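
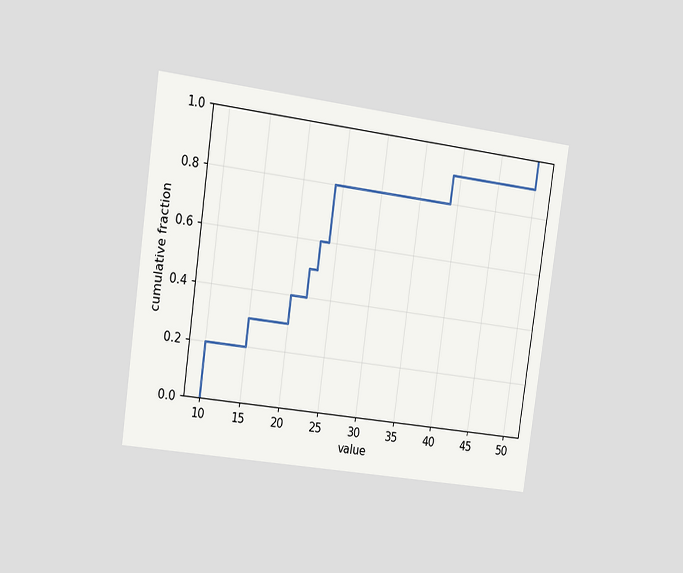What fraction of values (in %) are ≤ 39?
The chart is tilted about 8° clockwise and viewed slightly from the left. At x=39 the ECDF step is at 90%.

90%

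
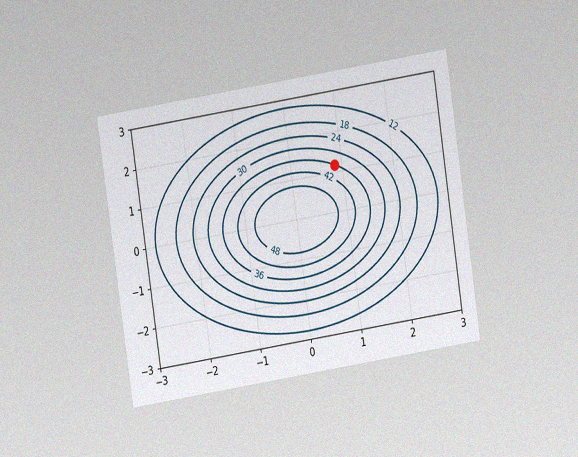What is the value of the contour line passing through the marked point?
36

The chart is tilted about 9° counter-clockwise and viewed at a slight angle, with some photo noise. The marked point sits on the contour labelled 36.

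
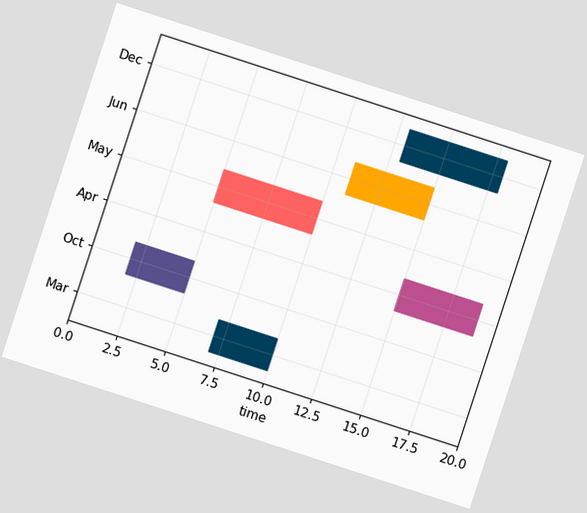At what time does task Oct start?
2

The chart is tilted about 18° clockwise. The Oct bar begins at t=2.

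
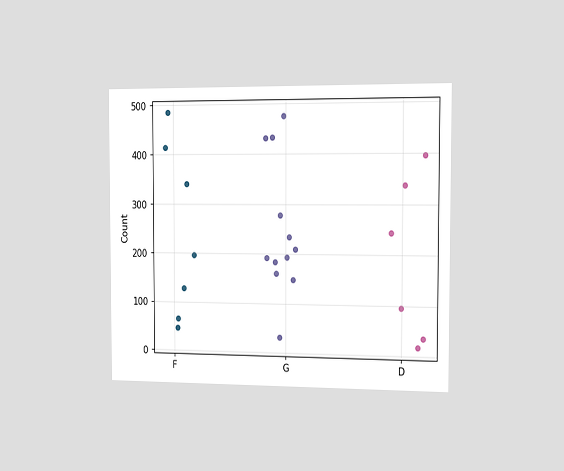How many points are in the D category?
6

The chart is viewed slightly from the right. Counting the markers in the D column gives 6.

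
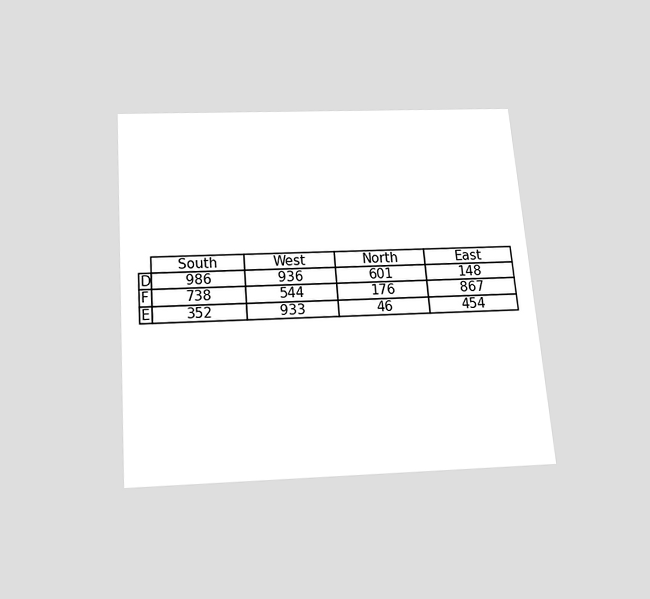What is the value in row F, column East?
The chart is tilted about 5° counter-clockwise and viewed slightly from below. The (F, East) cell reads 867.

867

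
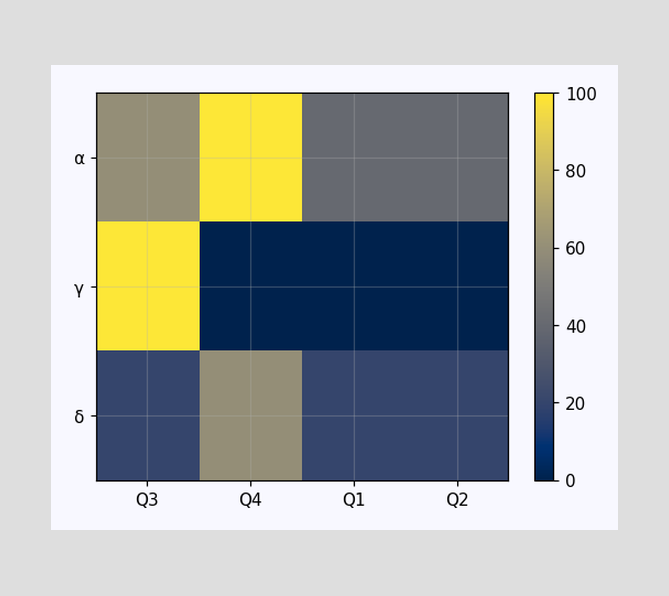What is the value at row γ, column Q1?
0

Matching cell (γ, Q1) against the colorbar gives 0.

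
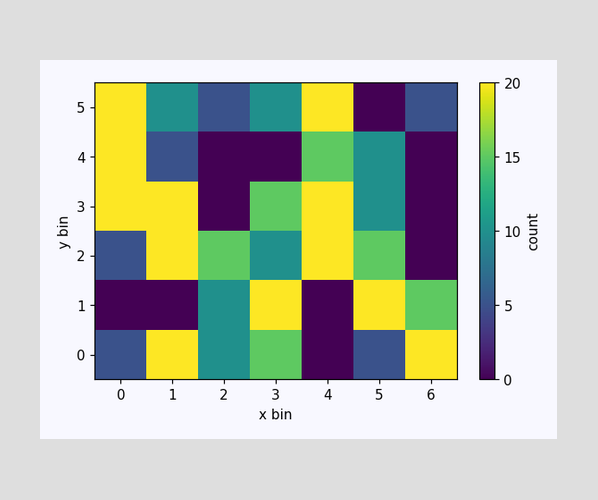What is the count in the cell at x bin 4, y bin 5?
20

Matching the cell (4, 5) against the colorbar gives 20.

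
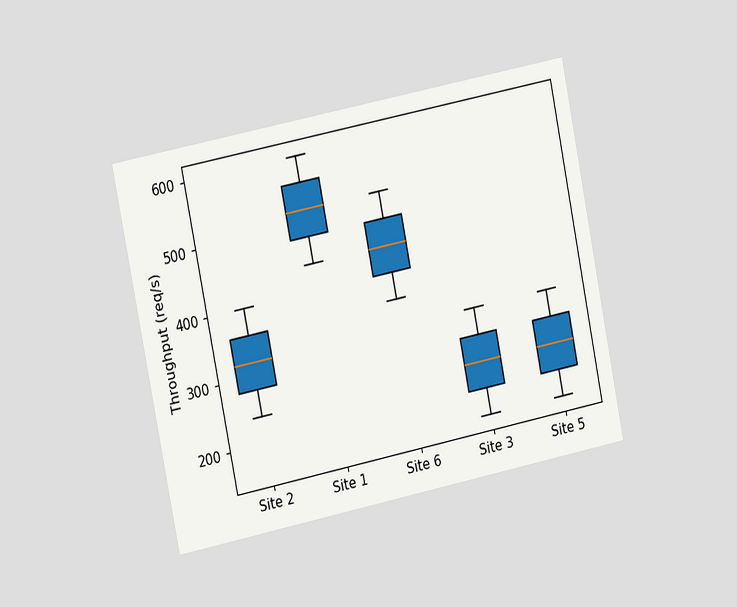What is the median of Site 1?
The chart is tilted about 11° counter-clockwise and viewed at a slight angle. The median line in the Site 1 box sits at 520req/s.

520req/s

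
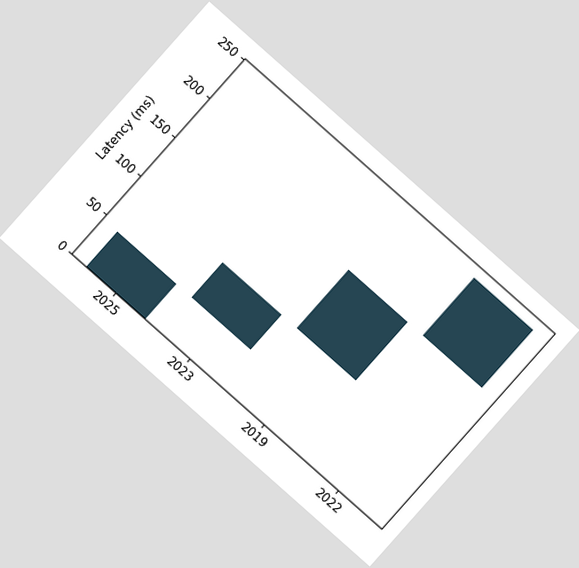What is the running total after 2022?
The chart is tilted about 42° clockwise. After 2022 the running total reaches 240ms.

240ms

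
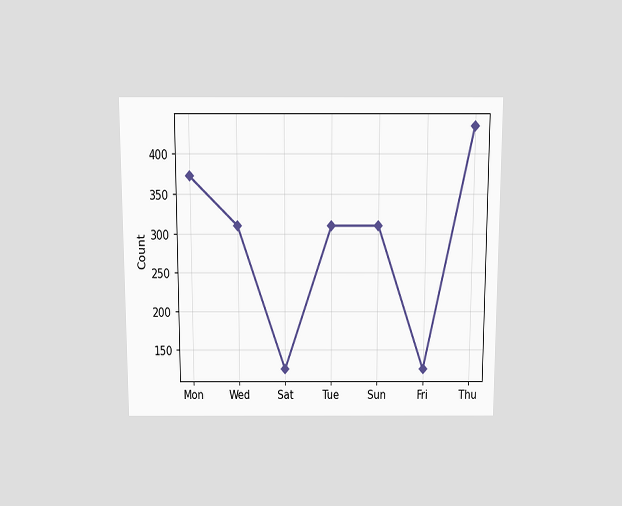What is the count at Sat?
124

The chart is viewed slightly from above. At Sat, the line is at 124.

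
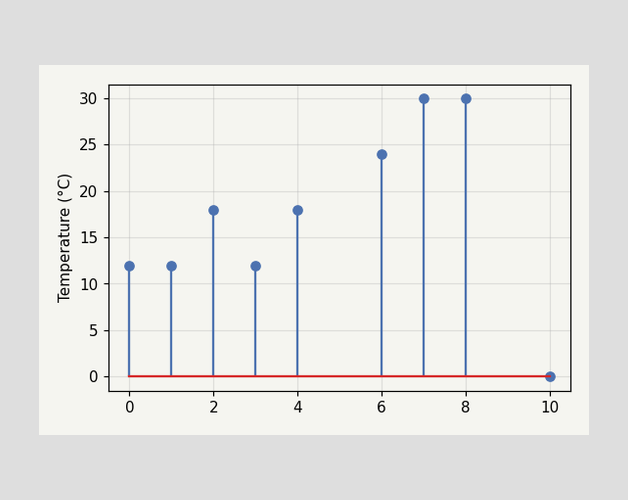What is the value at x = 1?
The stem at x=1 reaches 12°C.

12°C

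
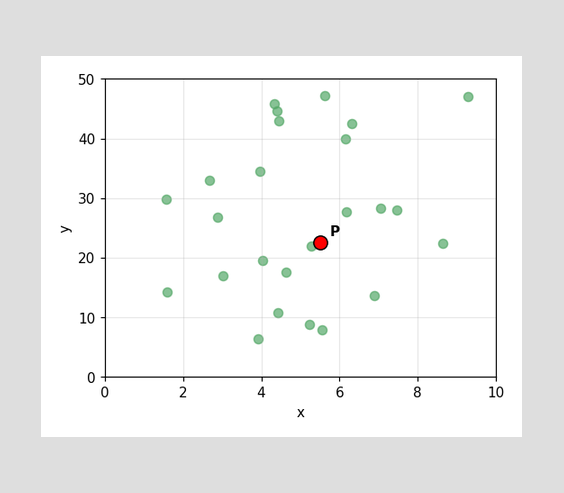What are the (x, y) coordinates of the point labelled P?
(5.5, 22.5)

Following the gridlines from P to each axis, P sits at (5.5, 22.5).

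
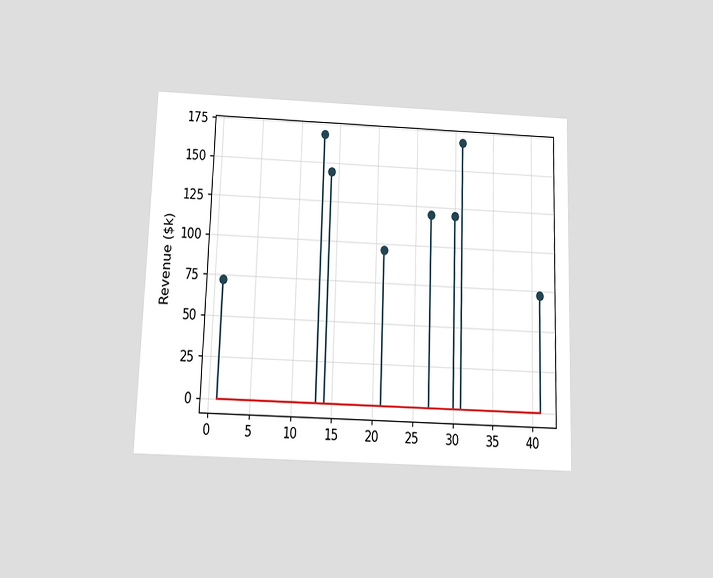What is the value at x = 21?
$96k

The chart is viewed slightly from below. The stem at x=21 reaches $96k.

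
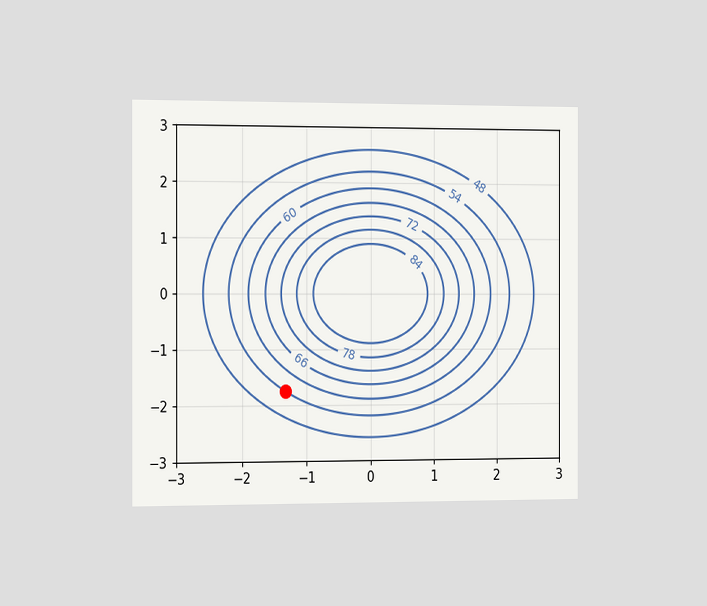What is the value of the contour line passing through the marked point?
54

The chart is viewed slightly from the left. The marked point sits on the contour labelled 54.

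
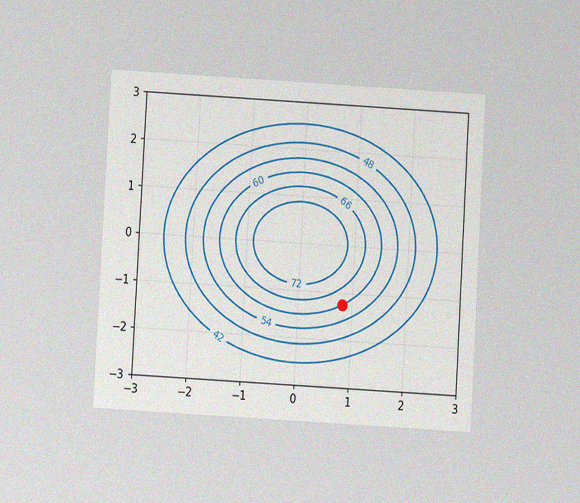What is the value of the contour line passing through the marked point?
60

The chart is tilted about 3° clockwise and viewed at a slight angle, with some photo noise. The marked point sits on the contour labelled 60.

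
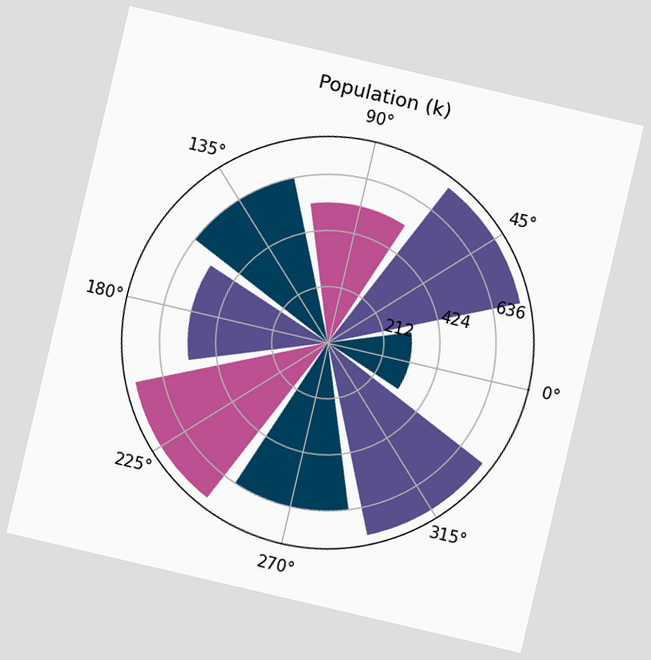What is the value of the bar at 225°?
The chart is tilted about 13° clockwise. The bar at 225° reaches 742k on the radial axis.

742k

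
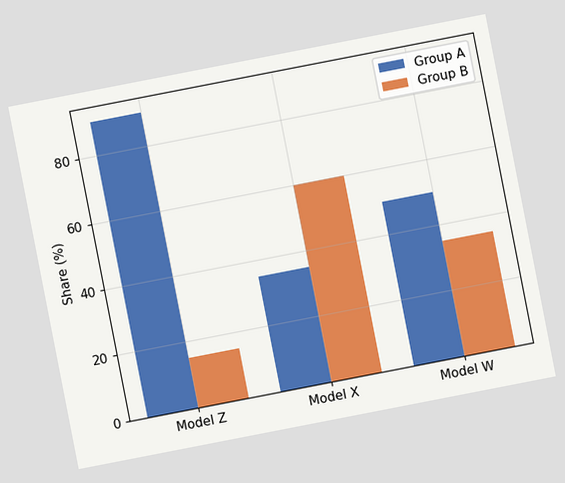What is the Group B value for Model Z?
The chart is tilted about 11° counter-clockwise. The Group B bar at Model Z reaches 15% on the y-axis.

15%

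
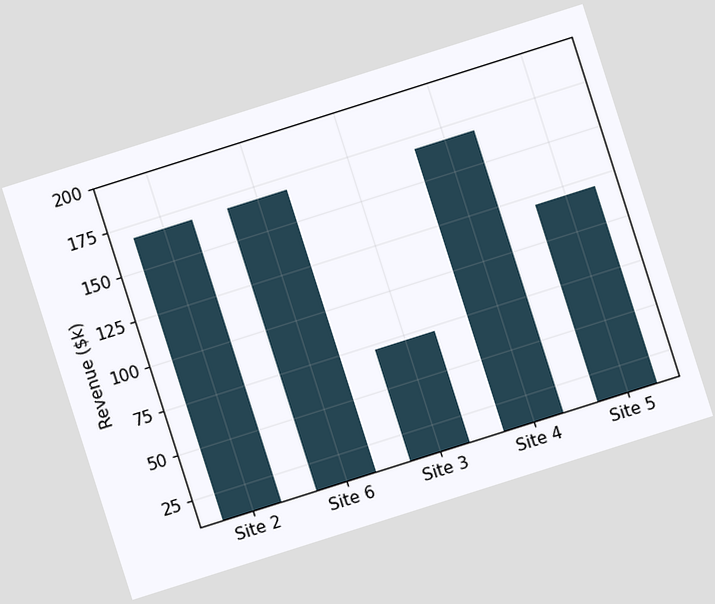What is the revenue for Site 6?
The chart is tilted about 18° counter-clockwise. Reading along the chart's y-axis, the Site 6 bar reaches $168k.

$168k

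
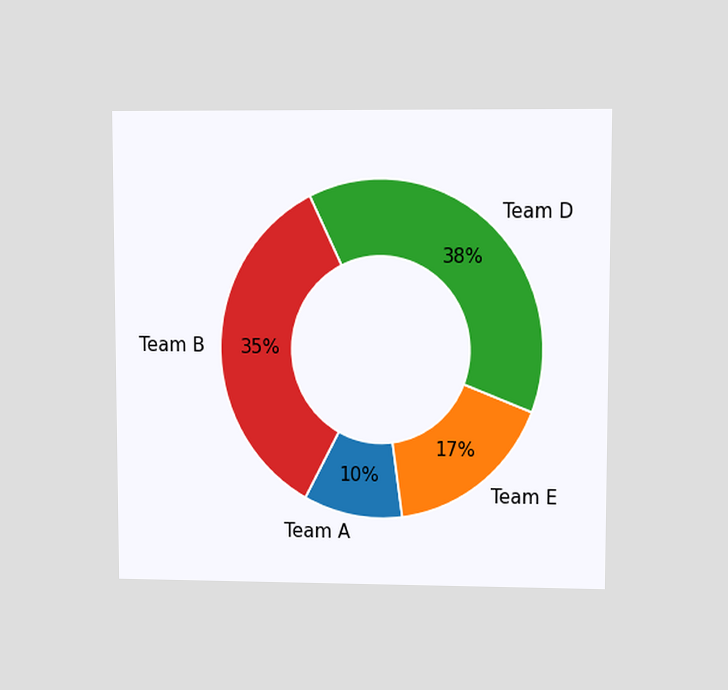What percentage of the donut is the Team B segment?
35%

The chart is viewed at a slight angle. The Team B segment takes up 35% of the ring.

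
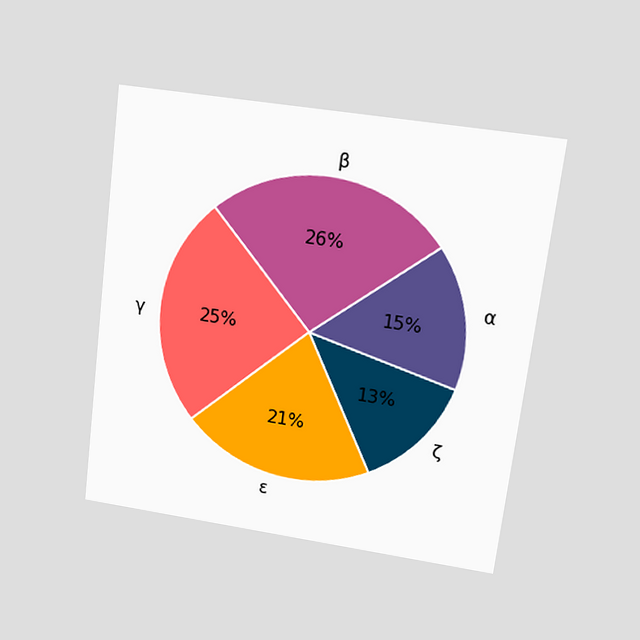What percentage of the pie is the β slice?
26%

The chart is tilted about 7° clockwise and viewed at a slight angle. The β slice takes up 26% of the pie.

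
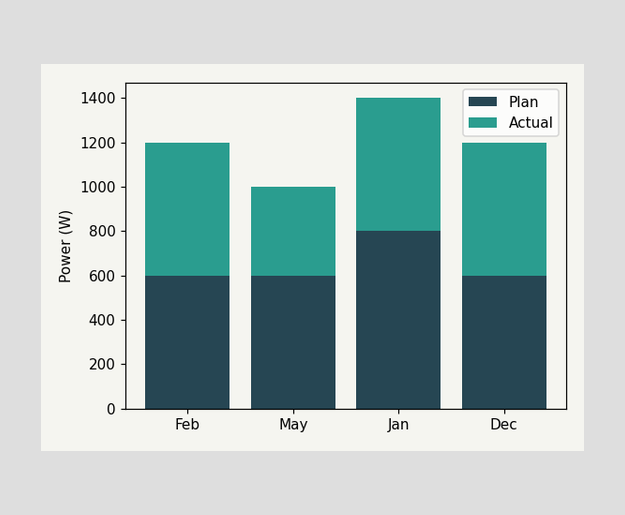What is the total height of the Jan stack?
The Jan stack's top reaches 1400W on the y-axis.

1400W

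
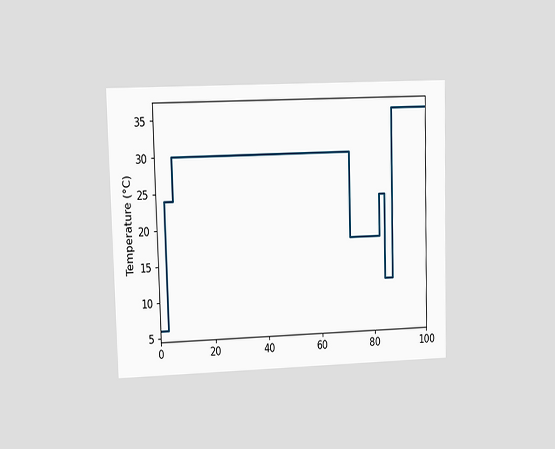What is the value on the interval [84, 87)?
The chart is viewed at a slight angle. On [84, 87) the step sits at 12°C.

12°C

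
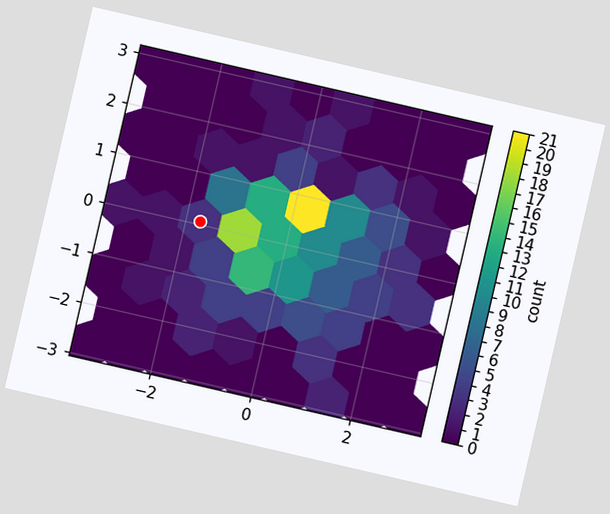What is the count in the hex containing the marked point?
3

The chart is tilted about 13° clockwise. The marked hex reads 3 on the colorbar.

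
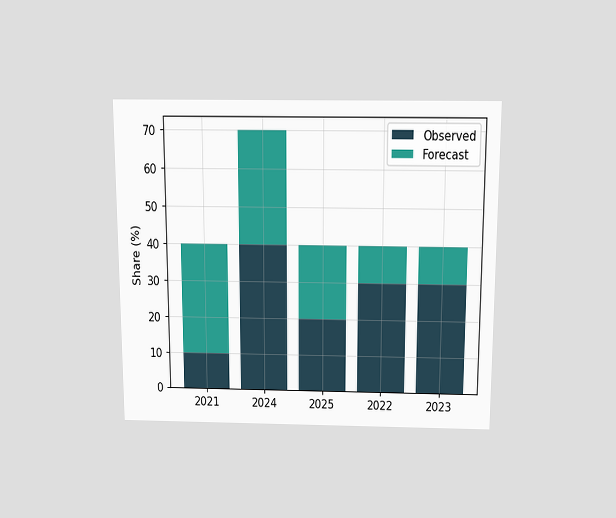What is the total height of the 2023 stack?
The chart is viewed slightly from above. The 2023 stack's top reaches 40% on the y-axis.

40%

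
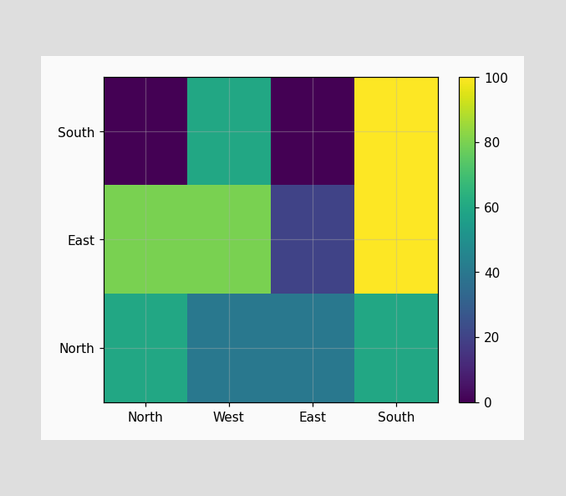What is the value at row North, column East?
Matching cell (North, East) against the colorbar gives 40.

40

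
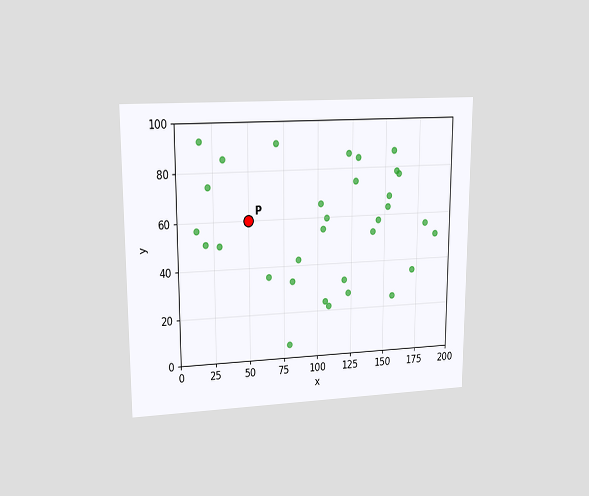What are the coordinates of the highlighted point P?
(50, 60)

The chart is viewed at a slight angle. Following the gridlines from P to each axis, P sits at (50, 60).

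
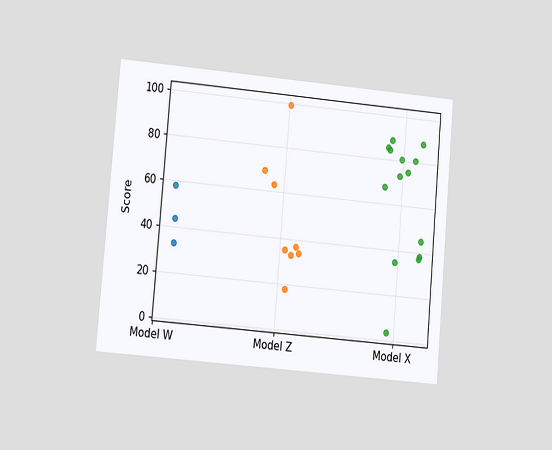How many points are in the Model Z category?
The chart is tilted about 5° clockwise and viewed at a slight angle. Counting the markers in the Model Z column gives 8.

8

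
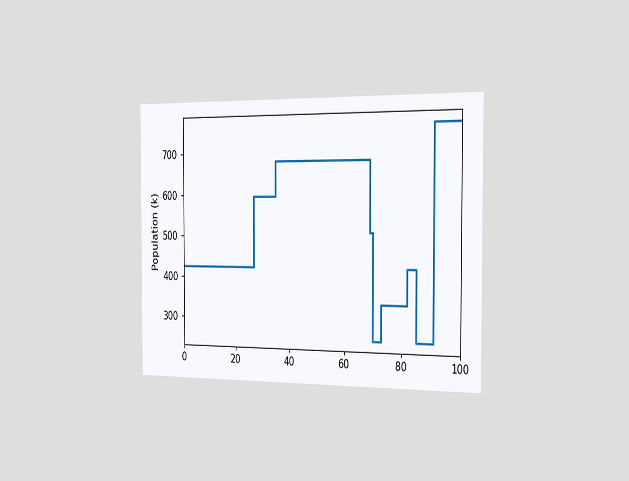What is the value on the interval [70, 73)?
255k

The chart is viewed slightly from the right. On [70, 73) the step sits at 255k.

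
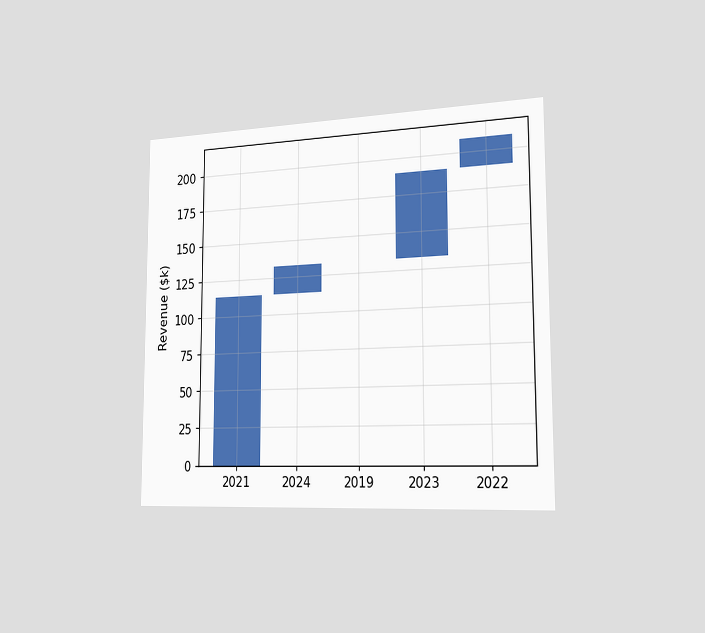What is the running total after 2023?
$190k

The chart is viewed slightly from the right. After 2023 the running total reaches $190k.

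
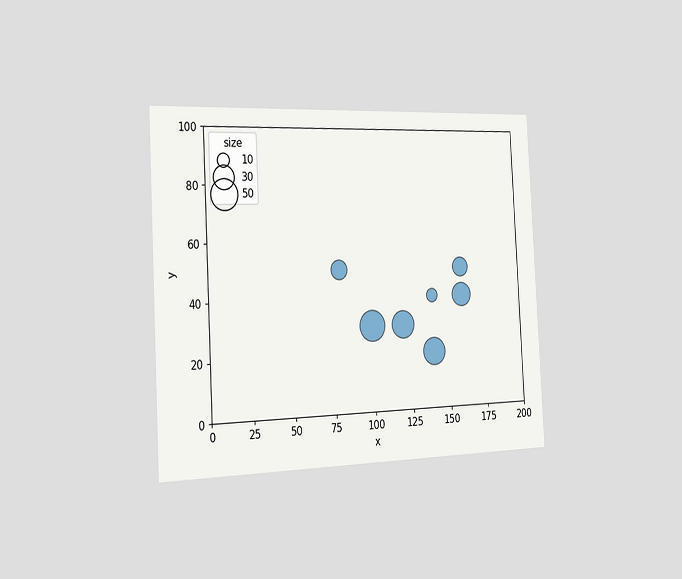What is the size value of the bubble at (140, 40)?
The chart is tilted about 3° counter-clockwise and viewed slightly from the left. Matching the bubble at (140, 40) against the size legend gives 10.

10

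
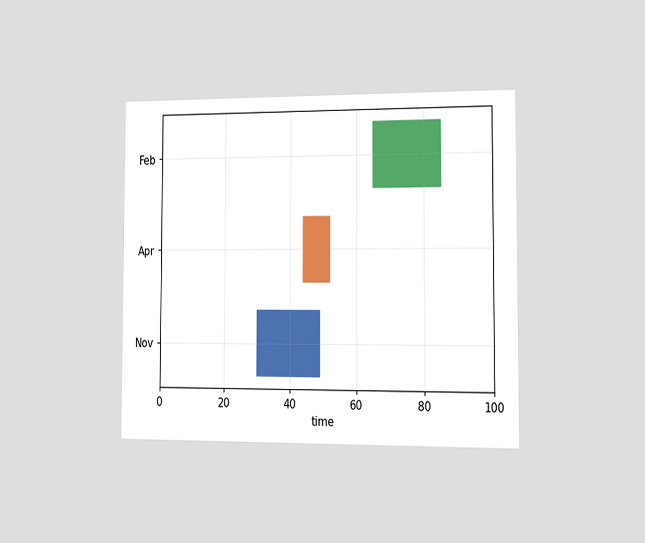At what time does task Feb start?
The chart is viewed slightly from the right. The Feb bar begins at t=65.

65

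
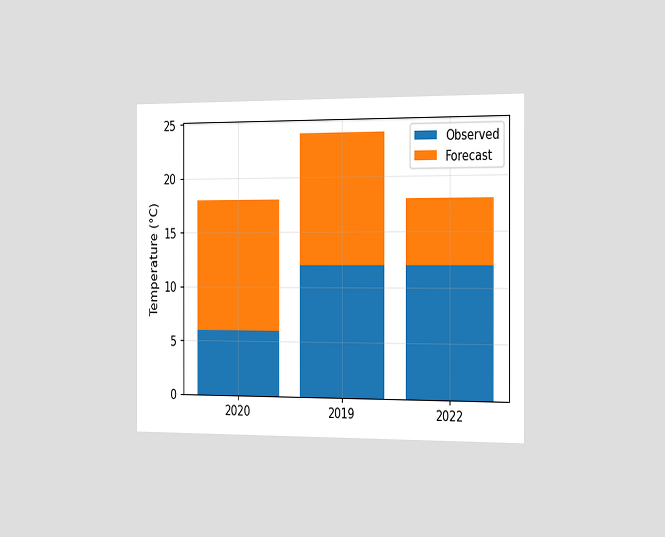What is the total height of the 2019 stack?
The chart is viewed slightly from the right. The 2019 stack's top reaches 24°C on the y-axis.

24°C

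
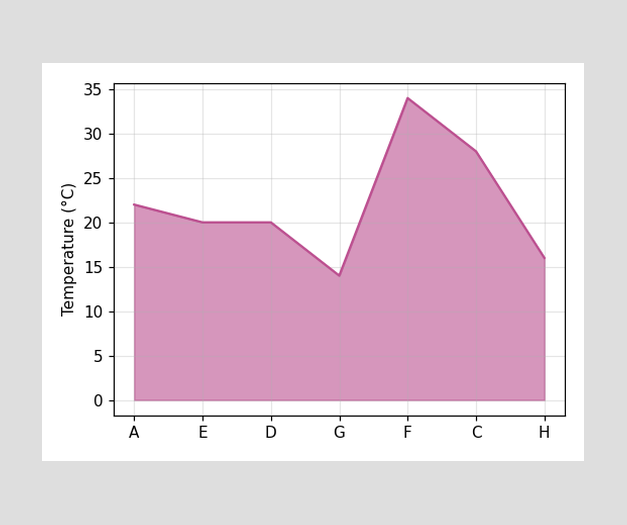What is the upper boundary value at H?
At H the upper boundary is at 16°C.

16°C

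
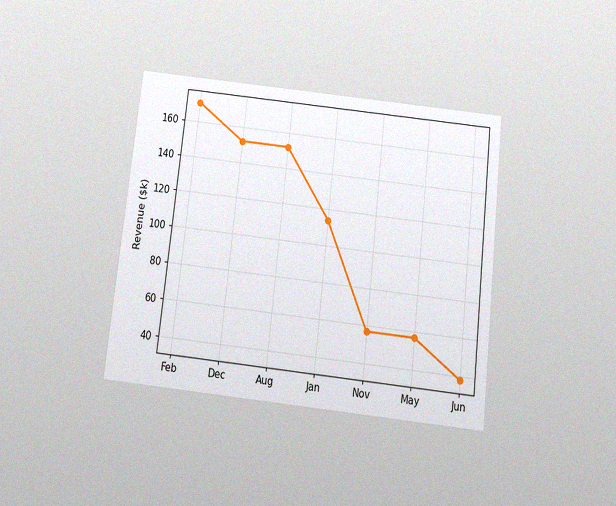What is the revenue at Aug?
The chart is tilted about 6° clockwise and viewed slightly from below, with some photo noise. At Aug, the line is at $152k.

$152k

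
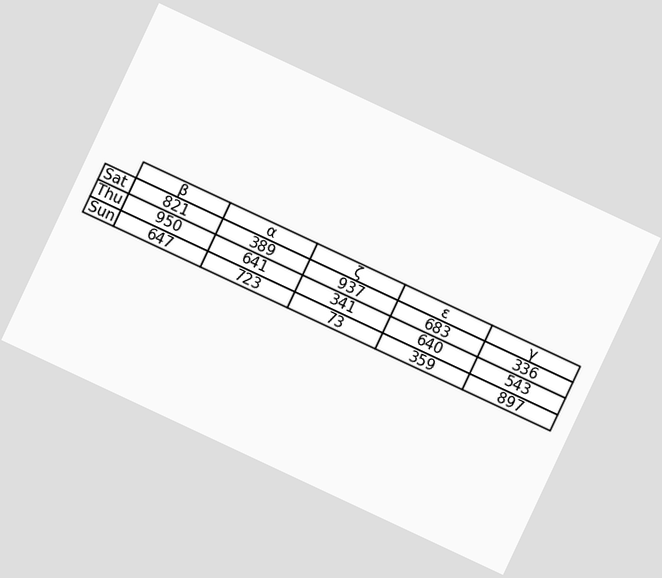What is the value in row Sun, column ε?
The chart is tilted about 25° clockwise. The (Sun, ε) cell reads 359.

359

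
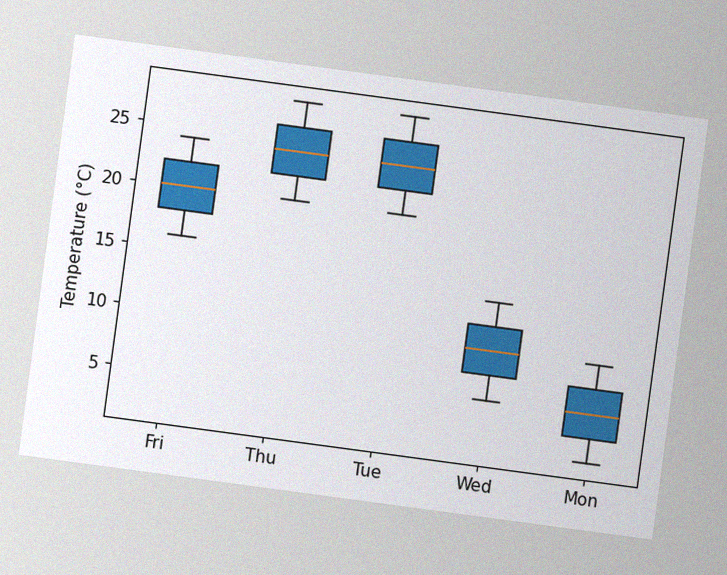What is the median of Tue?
24°C

The chart is tilted about 8° clockwise, with some photo noise. The median line in the Tue box sits at 24°C.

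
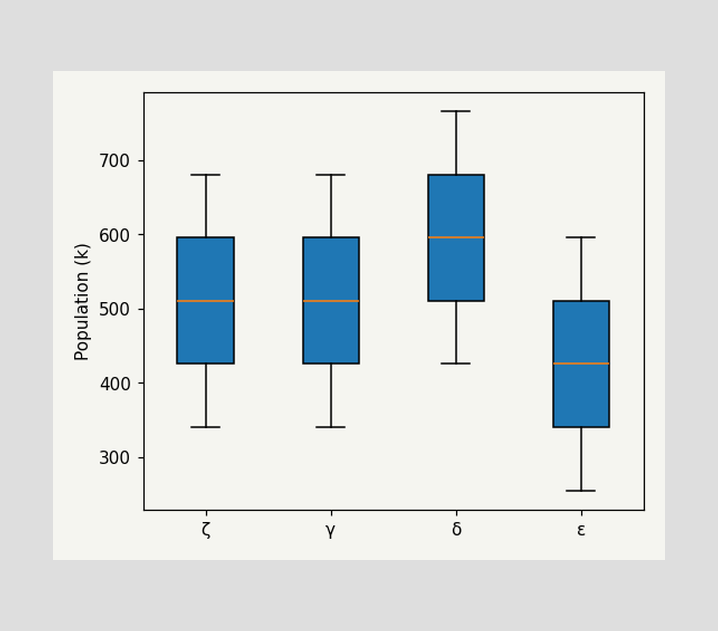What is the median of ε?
425k

The median line in the ε box sits at 425k.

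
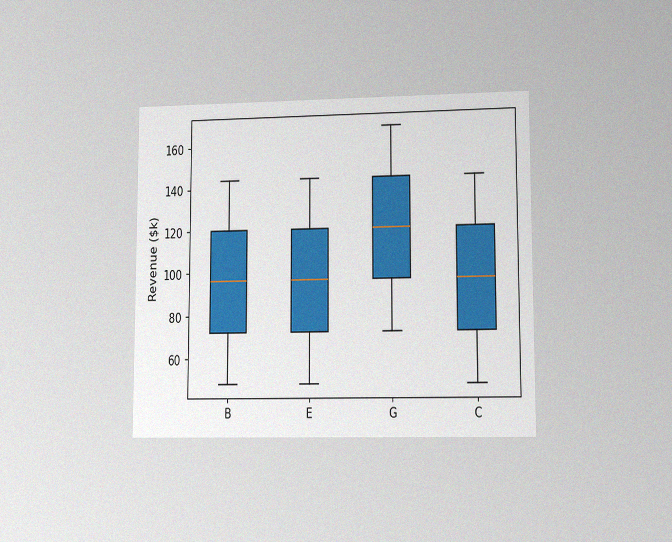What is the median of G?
The chart is viewed at a slight angle, with some photo noise. The median line in the G box sits at $120k.

$120k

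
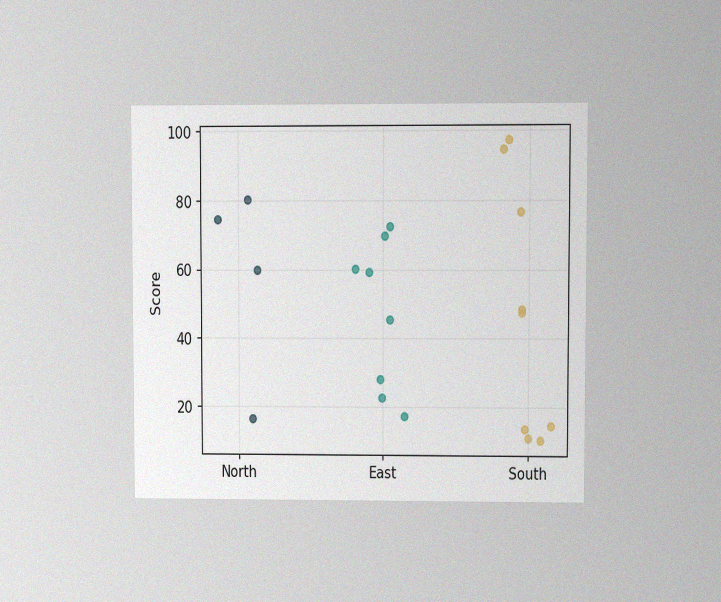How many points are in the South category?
9

The chart is viewed at a slight angle, with some photo noise. Counting the markers in the South column gives 9.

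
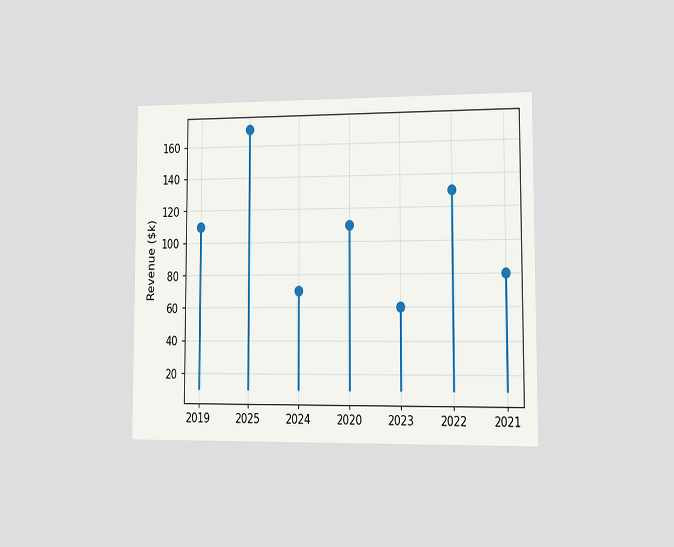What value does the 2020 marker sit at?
$110k

The chart is viewed at a slight angle. The 2020 marker sits at $110k.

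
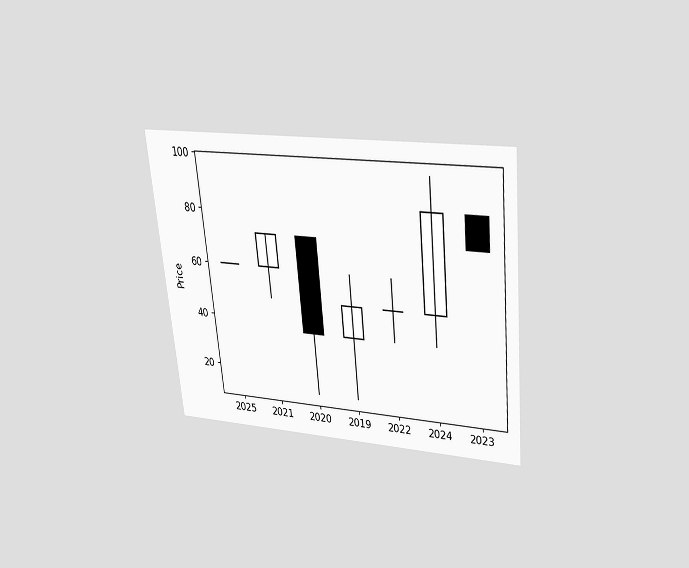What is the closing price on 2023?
The chart is tilted about 5° counter-clockwise and viewed slightly from above. The 2023 candle closes at 72.

72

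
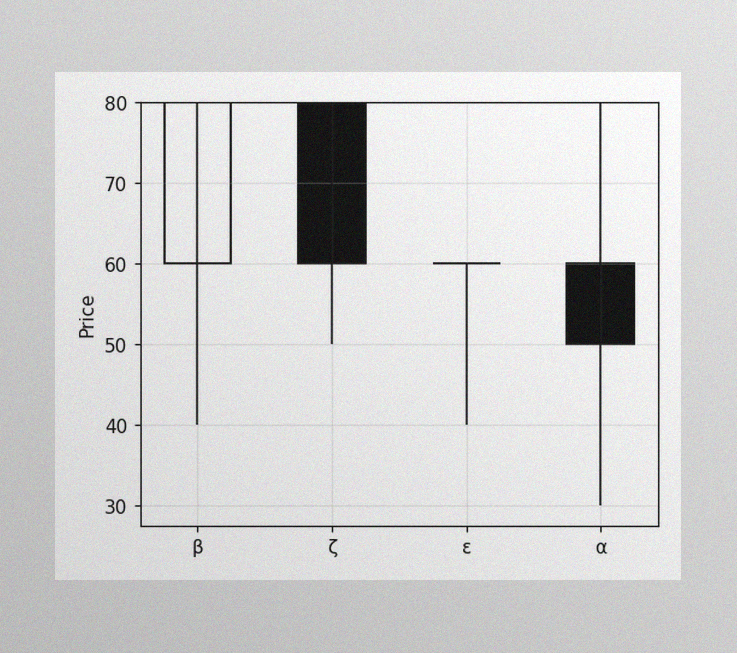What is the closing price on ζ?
60

The image has some photo noise and uneven lighting. The ζ candle closes at 60.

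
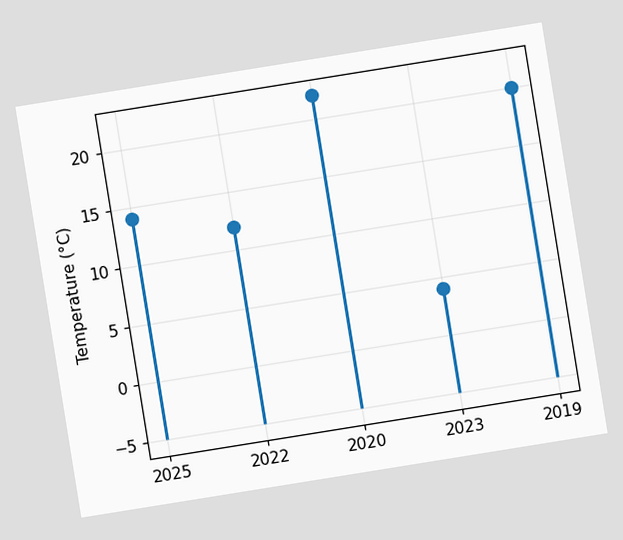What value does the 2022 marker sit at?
12°C

The chart is tilted about 9° counter-clockwise. The 2022 marker sits at 12°C.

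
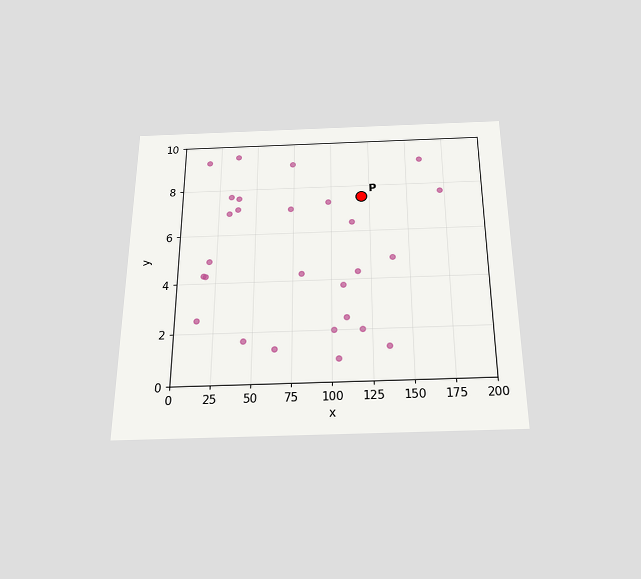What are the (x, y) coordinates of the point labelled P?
The chart is viewed slightly from below. Following the gridlines from P to each axis, P sits at (120, 7.5).

(120, 7.5)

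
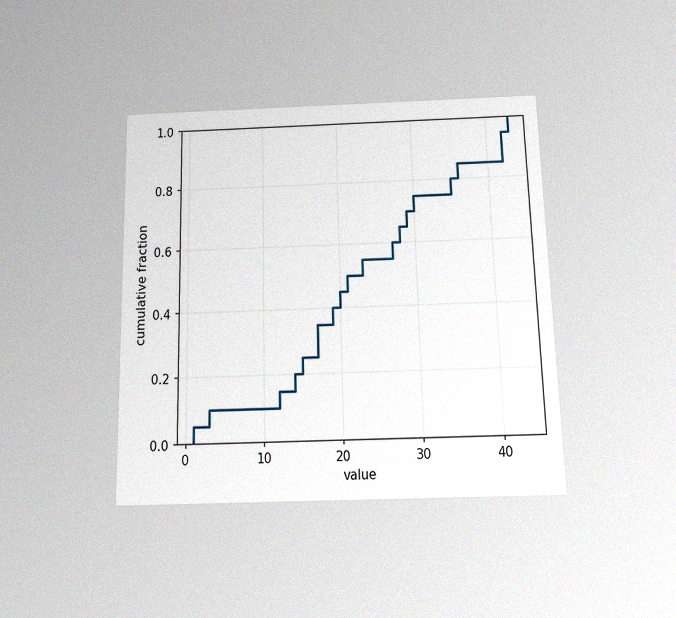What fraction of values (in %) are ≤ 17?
The chart is viewed slightly from below, with some photo noise. At x=17 the ECDF step is at 35%.

35%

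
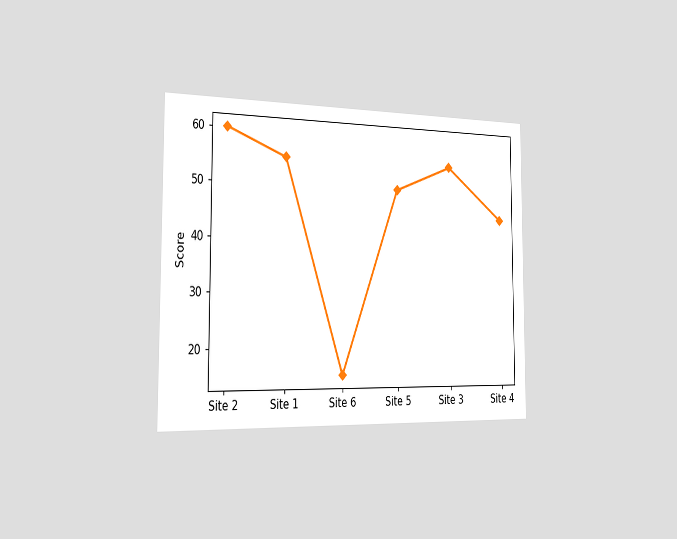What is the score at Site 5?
50

The chart is viewed slightly from the left. At Site 5, the line is at 50.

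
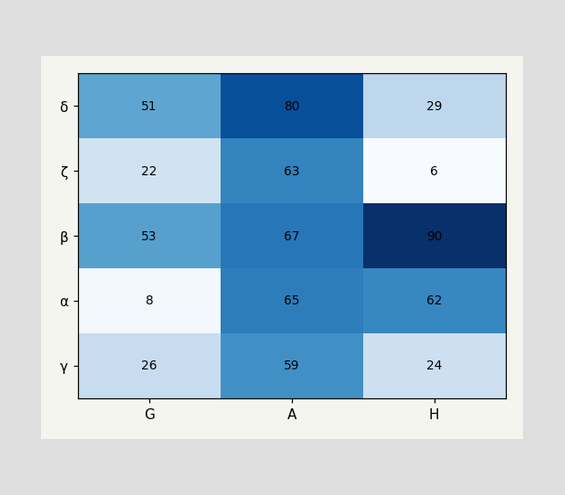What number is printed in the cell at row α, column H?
The (α, H) cell reads 62.

62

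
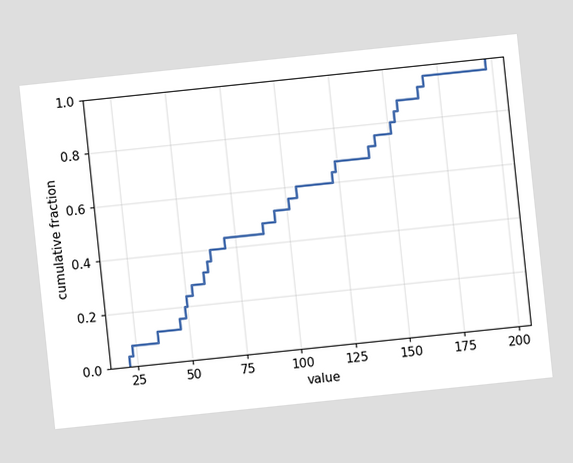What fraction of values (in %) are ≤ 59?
The chart is tilted about 6° counter-clockwise. At x=59 the ECDF step is at 32%.

32%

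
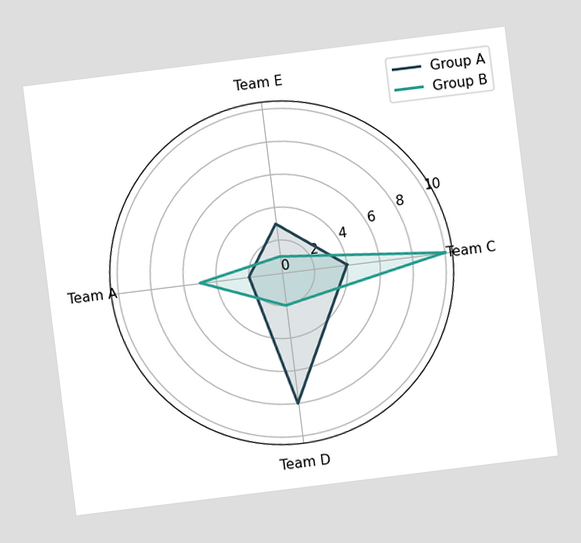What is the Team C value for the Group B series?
The chart is tilted about 7° counter-clockwise. On the Team C axis, Group B reaches 10.

10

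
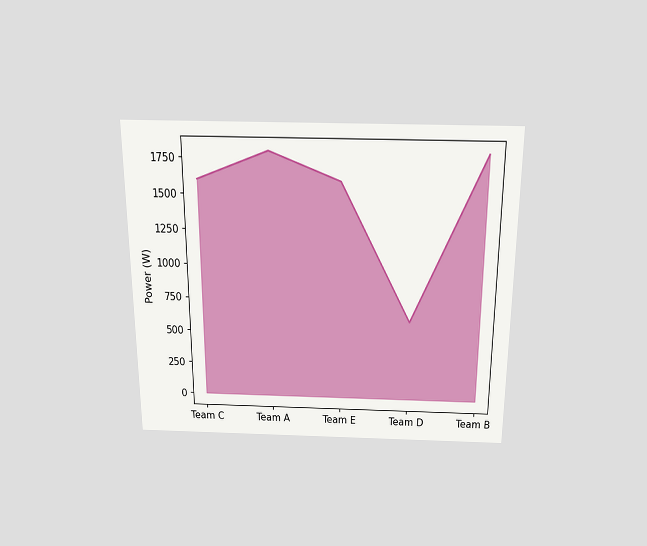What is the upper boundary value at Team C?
1600W

The chart is viewed slightly from above. At Team C the upper boundary is at 1600W.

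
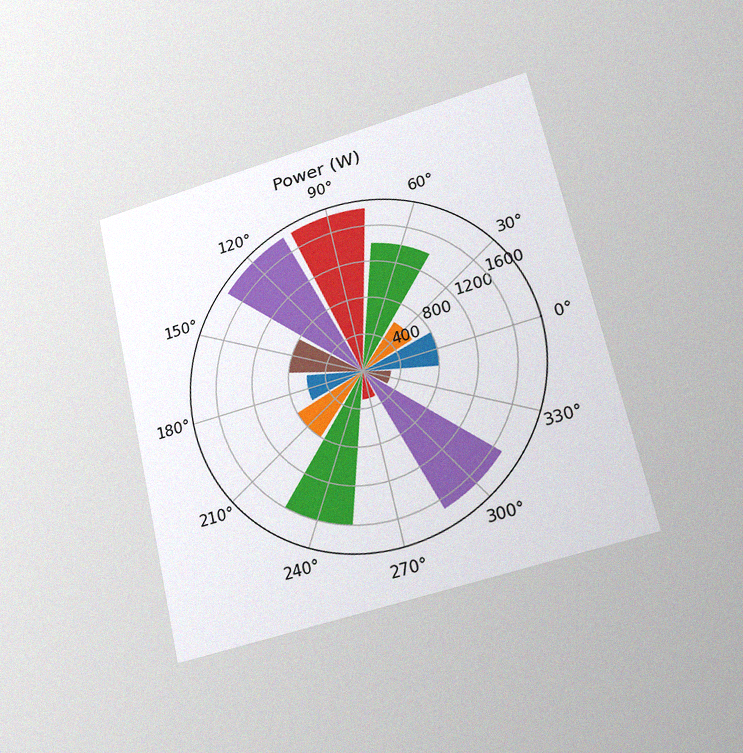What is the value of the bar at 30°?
The chart is tilted about 13° counter-clockwise and viewed at a slight angle, with some photo noise. The bar at 30° reaches 600W on the radial axis.

600W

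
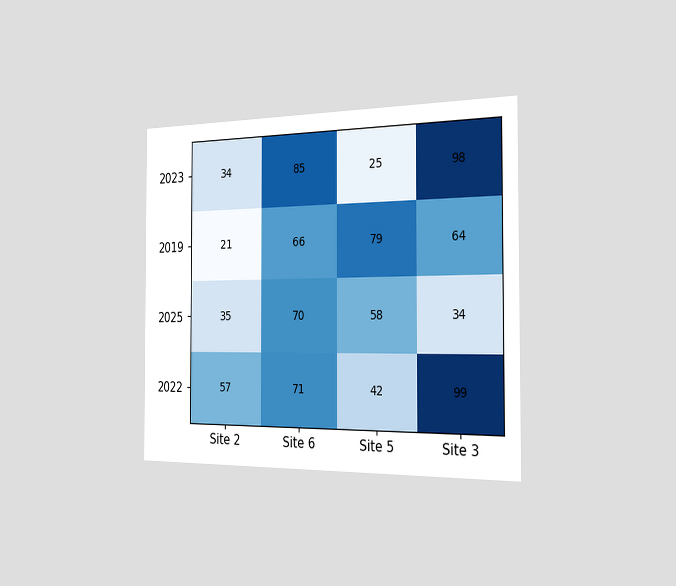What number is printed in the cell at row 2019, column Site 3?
64

The chart is viewed slightly from the right. The (2019, Site 3) cell reads 64.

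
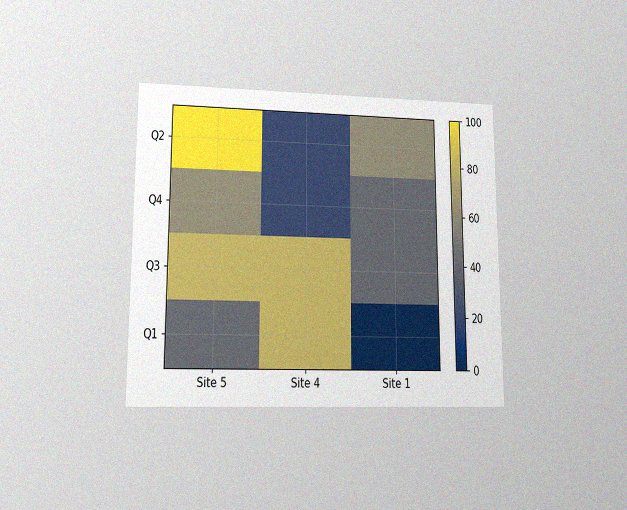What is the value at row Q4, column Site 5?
60

The chart is viewed at a slight angle, with some photo noise. Matching cell (Q4, Site 5) against the colorbar gives 60.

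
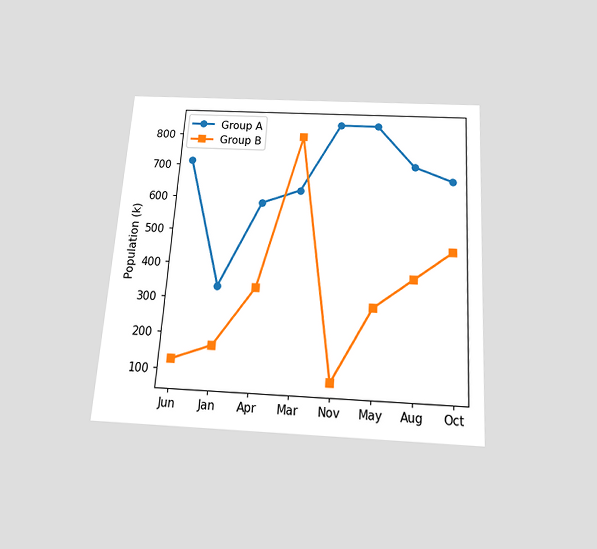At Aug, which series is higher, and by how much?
The chart is tilted about 4° clockwise and viewed slightly from below. At Aug, Group A sits above the other line by 336k.

Group A, by 336k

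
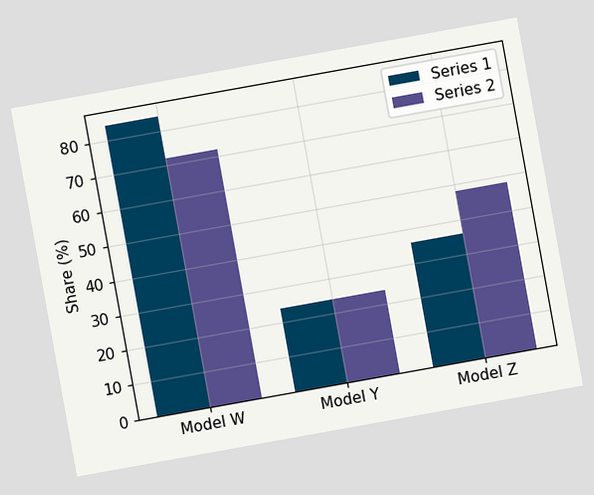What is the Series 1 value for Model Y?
The chart is tilted about 10° counter-clockwise. The Series 1 bar at Model Y reaches 24% on the y-axis.

24%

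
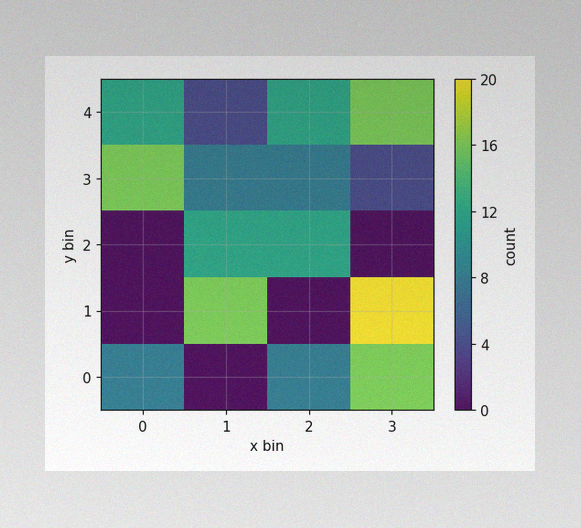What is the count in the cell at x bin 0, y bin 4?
The image has some photo noise and uneven lighting. Matching the cell (0, 4) against the colorbar gives 12.

12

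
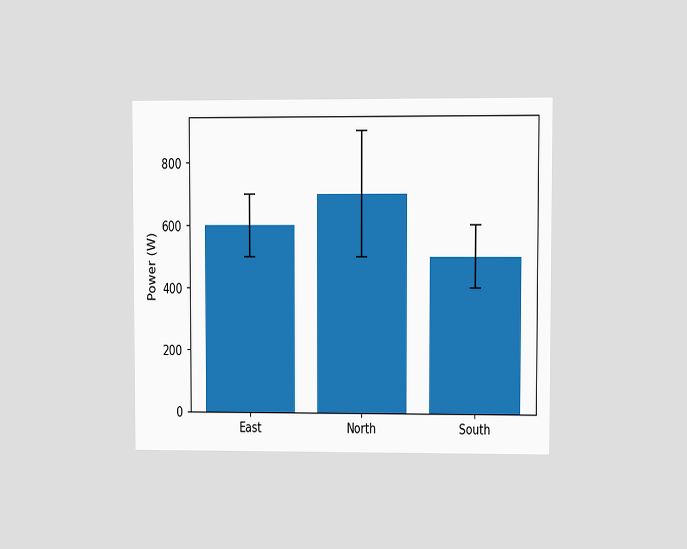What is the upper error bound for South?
600W

The chart is viewed at a slight angle. The South bar's upper whisker reaches 600W.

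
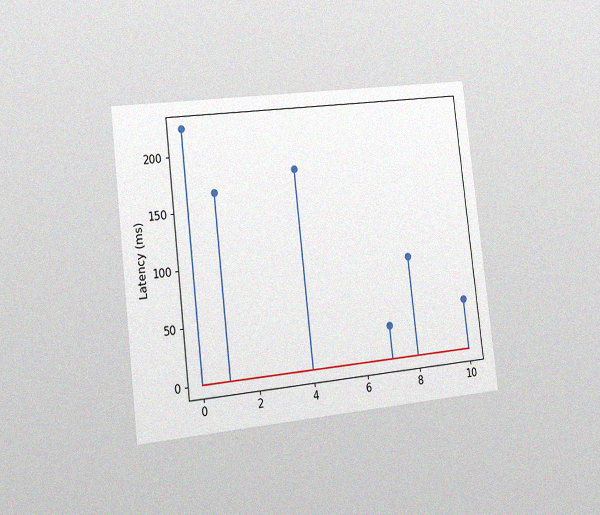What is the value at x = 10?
45ms

The chart is tilted about 7° counter-clockwise and viewed slightly from the left, with some photo noise. The stem at x=10 reaches 45ms.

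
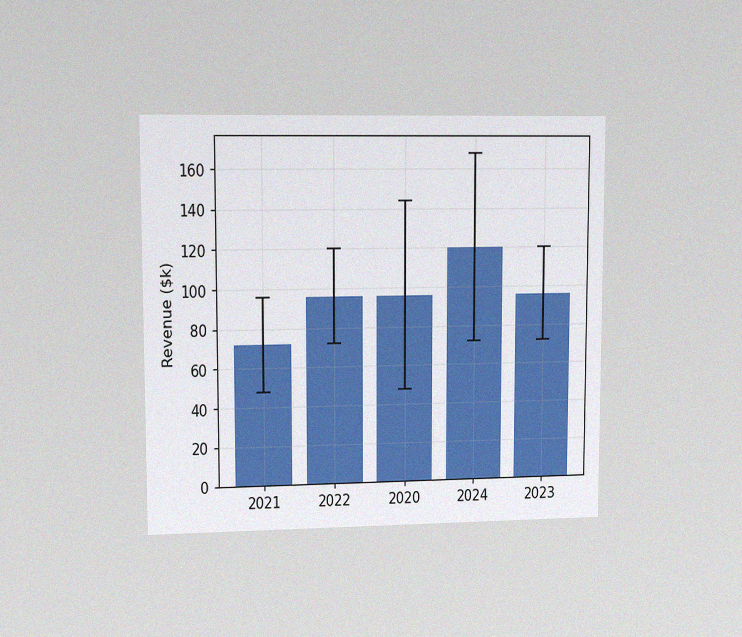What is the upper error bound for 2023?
$120k

The chart is viewed at a slight angle, with some photo noise. The 2023 bar's upper whisker reaches $120k.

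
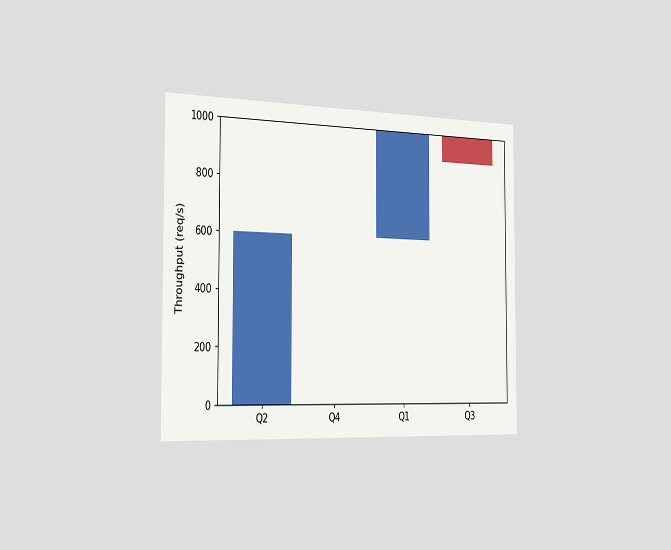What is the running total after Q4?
600req/s

The chart is viewed slightly from the left. After Q4 the running total reaches 600req/s.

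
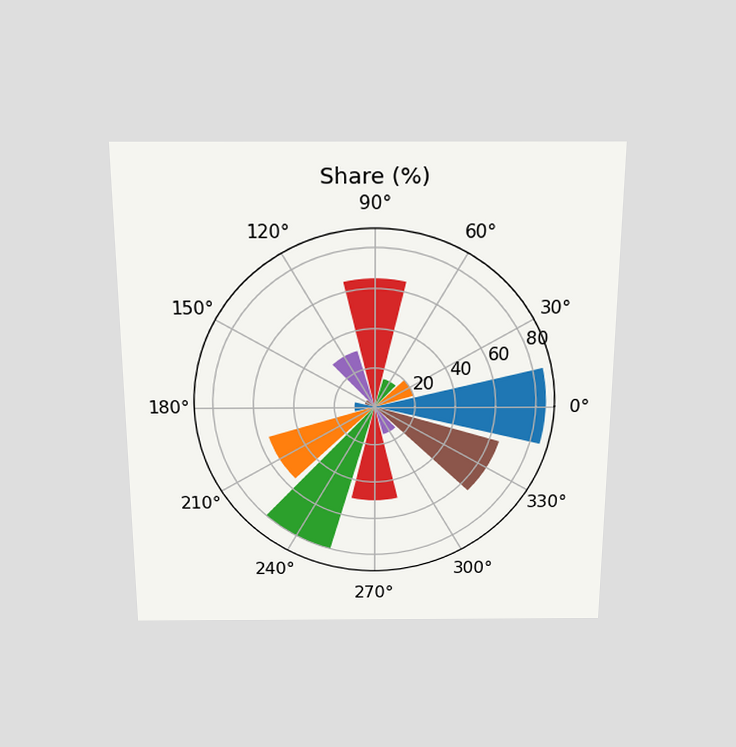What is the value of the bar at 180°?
The chart is viewed slightly from above. The bar at 180° reaches 10% on the radial axis.

10%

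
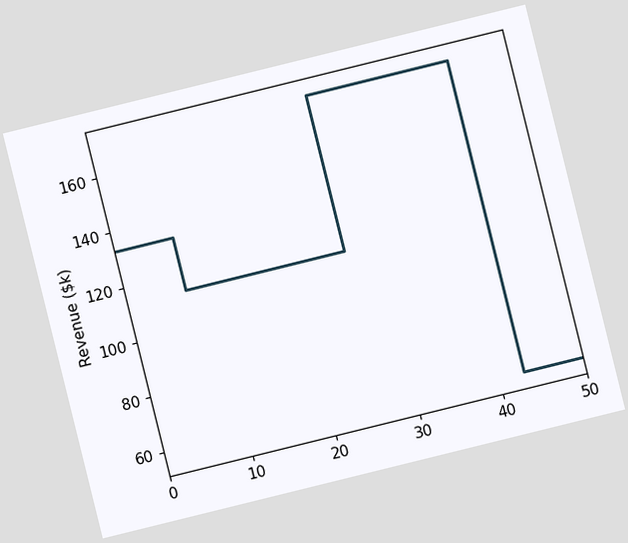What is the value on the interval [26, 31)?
$171k

The chart is tilted about 14° counter-clockwise. On [26, 31) the step sits at $171k.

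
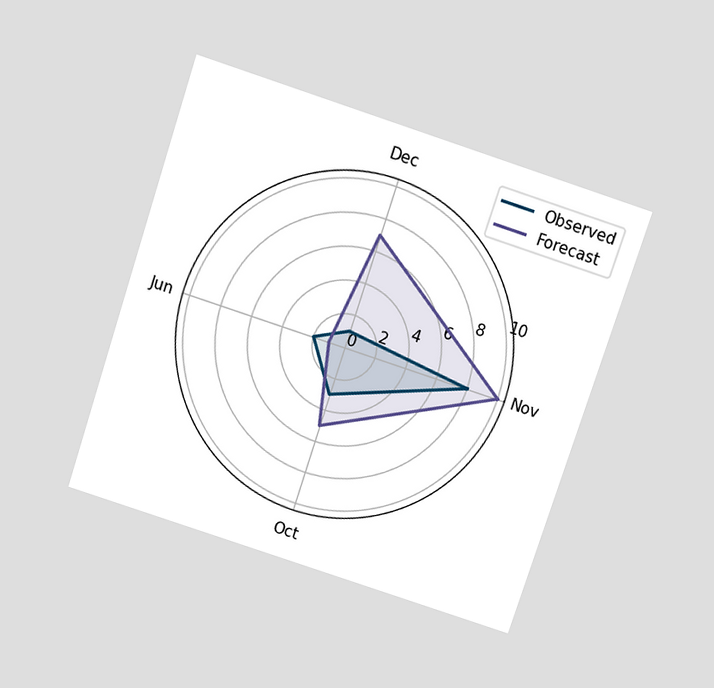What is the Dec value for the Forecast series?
The chart is tilted about 18° clockwise and viewed slightly from above. On the Dec axis, Forecast reaches 7.

7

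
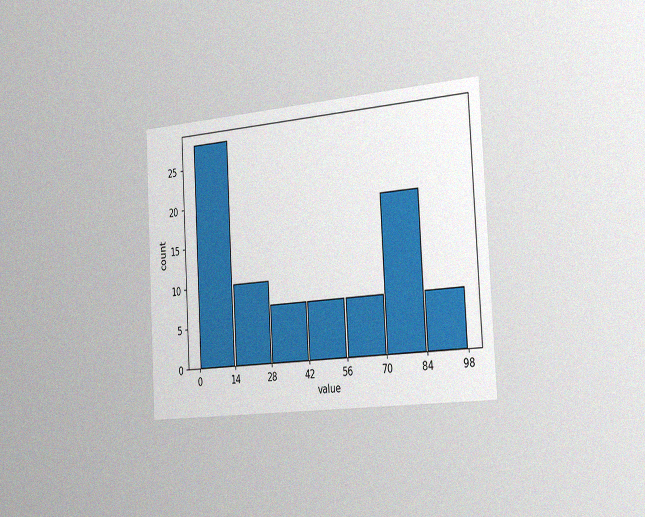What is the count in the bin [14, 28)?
The chart is tilted about 3° counter-clockwise and viewed slightly from the right, with some photo noise. The [14, 28) bin has height 10.

10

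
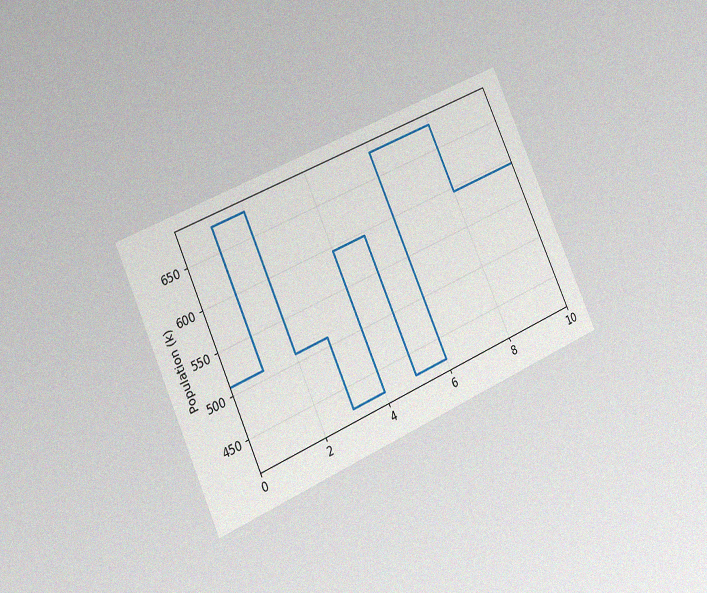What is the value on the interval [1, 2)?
680k

The chart is tilted about 24° counter-clockwise and viewed at a slight angle, with some photo noise. On [1, 2) the step sits at 680k.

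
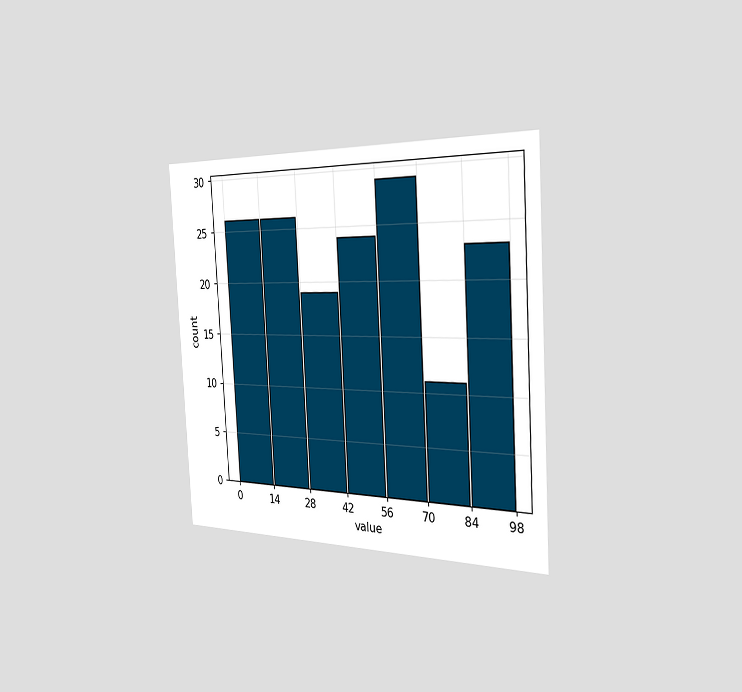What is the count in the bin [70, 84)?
11

The chart is tilted about 3° counter-clockwise and viewed slightly from the right. The [70, 84) bin has height 11.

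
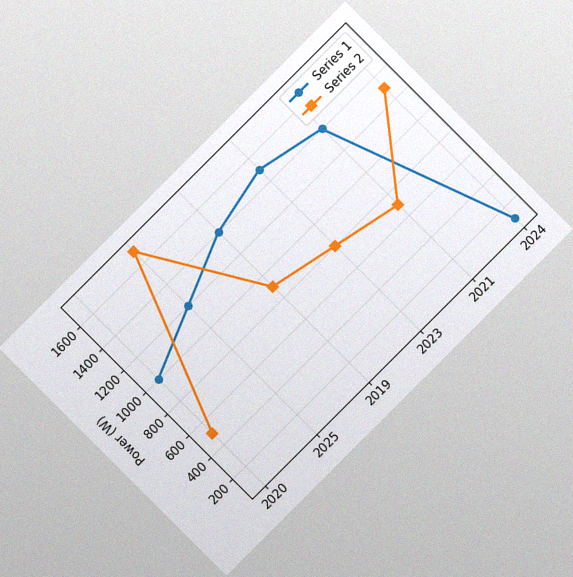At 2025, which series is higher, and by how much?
The chart is tilted about 45° counter-clockwise, with some photo noise. At 2025, Series 2 sits above the other line by 500W.

Series 2, by 500W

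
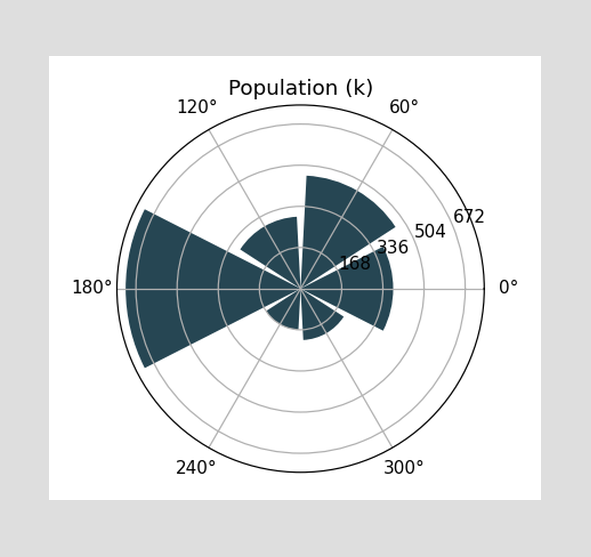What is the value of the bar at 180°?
714k

The bar at 180° reaches 714k on the radial axis.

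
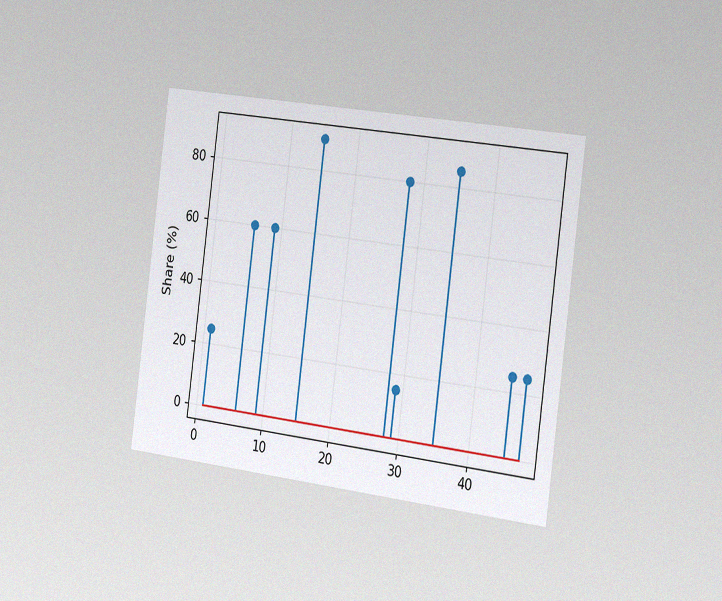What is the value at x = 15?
The chart is tilted about 7° clockwise and viewed slightly from the right, with some photo noise. The stem at x=15 reaches 90%.

90%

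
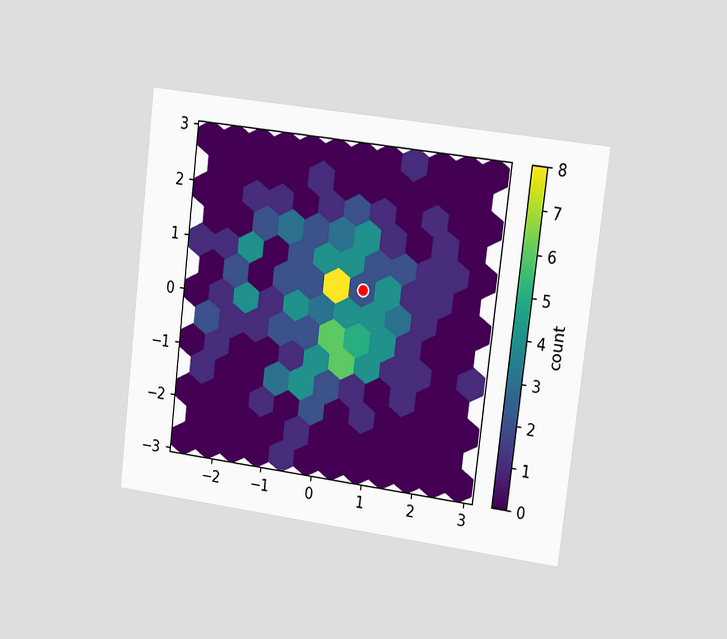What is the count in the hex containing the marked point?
The chart is tilted about 7° clockwise and viewed slightly from the right. The marked hex reads 2 on the colorbar.

2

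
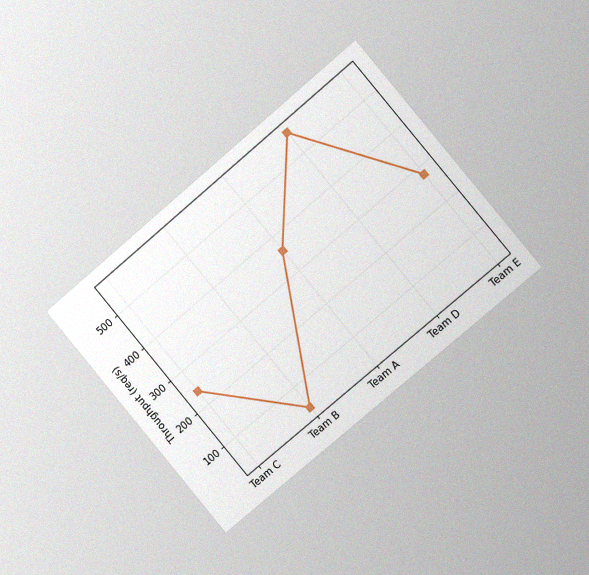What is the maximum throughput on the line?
The chart is tilted about 40° counter-clockwise and viewed slightly from the right, with some photo noise. The highest point is at Team D, and reading across to the y-axis gives 560req/s.

560req/s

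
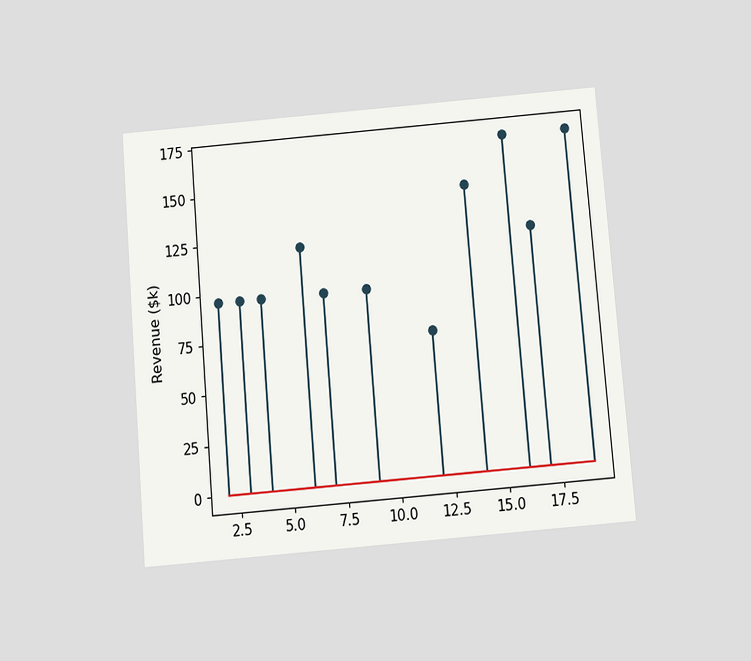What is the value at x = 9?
The chart is tilted about 5° counter-clockwise and viewed slightly from below. The stem at x=9 reaches $96k.

$96k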